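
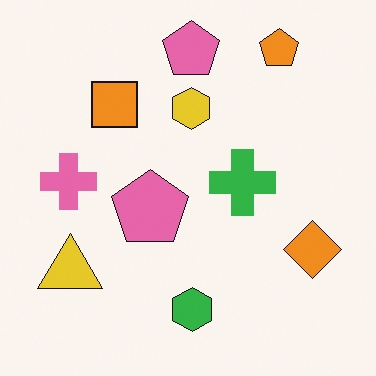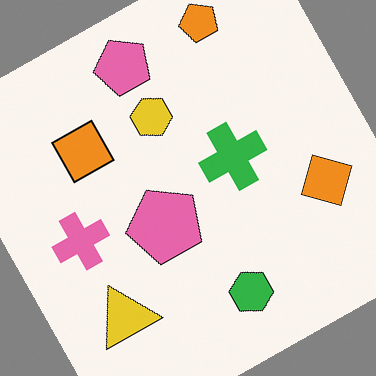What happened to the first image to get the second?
It was rotated counter-clockwise by a moderate amount.

Every shape is tilted by the same angle and the image corners show triangular fill wedges — a whole-image rotation by a non-right angle.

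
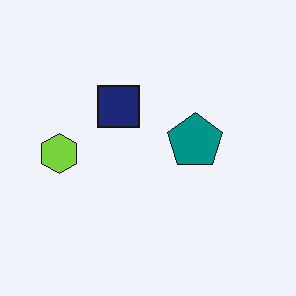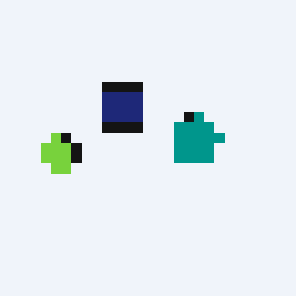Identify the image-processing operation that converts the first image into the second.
This is the original image coarsely pixelated.

Shapes are reduced to large square blocks; fine edges and outlines are lost — a downscale-then-upscale (mosaic) effect.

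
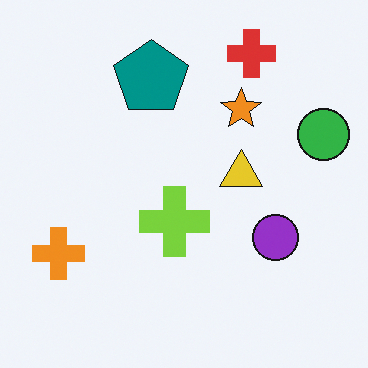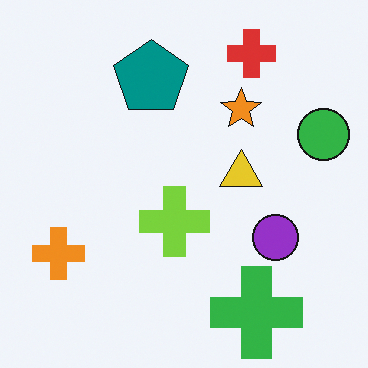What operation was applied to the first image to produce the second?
Overlaid with an additional green cross.

A green cross appears in the second image that is absent from the first.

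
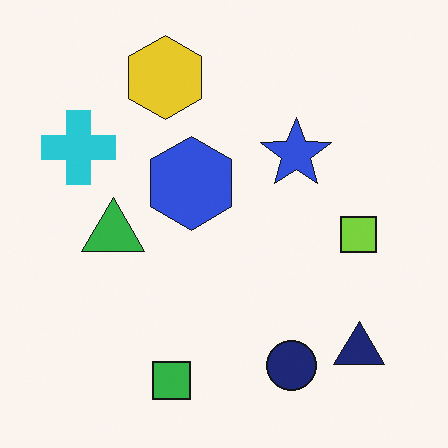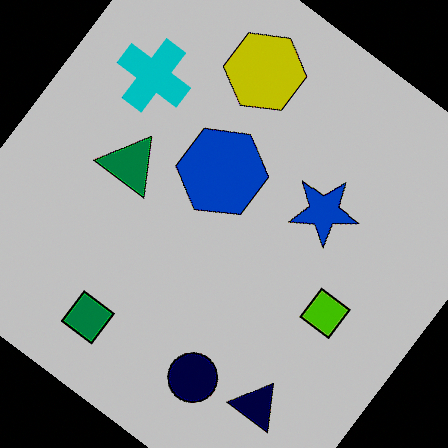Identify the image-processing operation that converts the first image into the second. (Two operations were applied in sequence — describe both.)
The image was rotated clockwise by a large amount — several tens of degrees, then heavily posterized to just a handful of flat colors.

Every shape is tilted by the same angle and the image corners show triangular fill wedges — a whole-image rotation by a non-right angle. Each flat color has snapped to a coarser quantized level — most visibly, the near-white background has dropped to a flat grey.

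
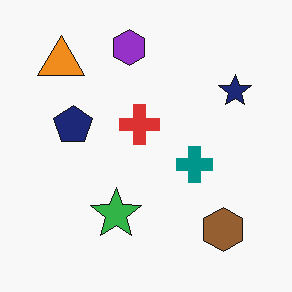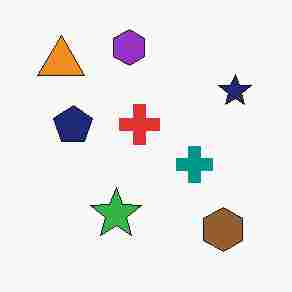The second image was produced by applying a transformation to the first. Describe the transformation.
The transformation is: degraded with heavy JPEG compression.

Blocky 8×8 compression artifacts appear around shape edges and the flat background shows ringing — characteristic JPEG degradation.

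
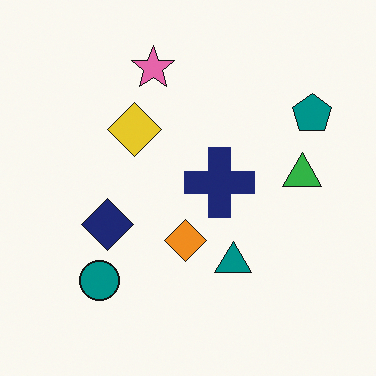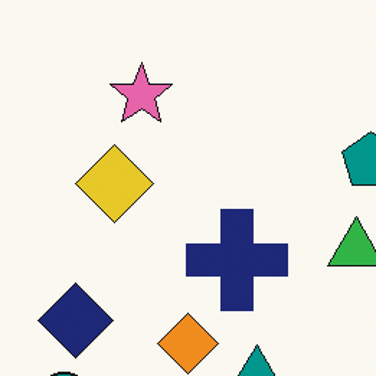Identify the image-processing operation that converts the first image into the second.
This is the original image cropped slightly and scaled back up.

The visible shapes are larger and the field of view is narrower; shapes near the original edges may be partly or wholly outside the frame — a crop-and-rescale.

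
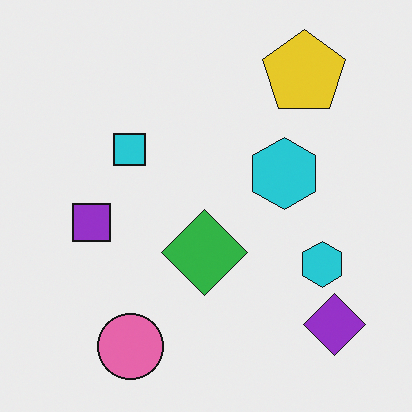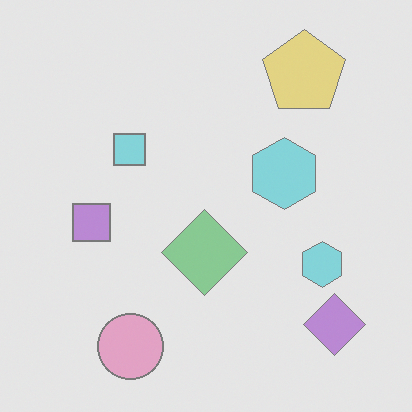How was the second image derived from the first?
It was washed out (contrast reduced).

Tones are pushed toward mid-grey across the whole image — a global contrast change.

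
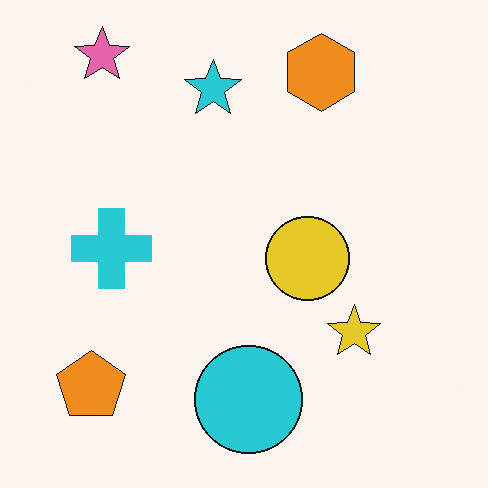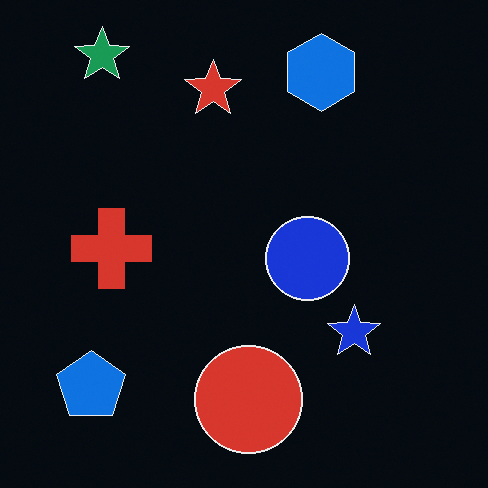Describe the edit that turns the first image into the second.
Color-inverted (negative).

The light background has become dark and every shape's color is its complement — a photographic negative.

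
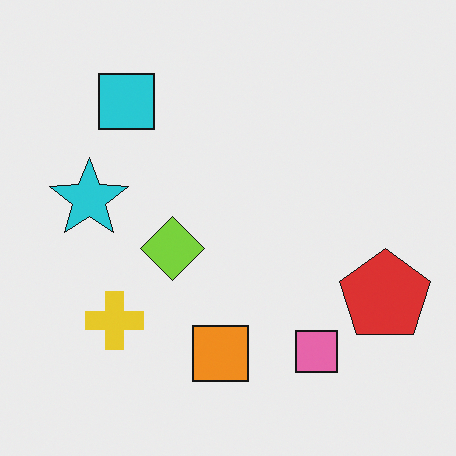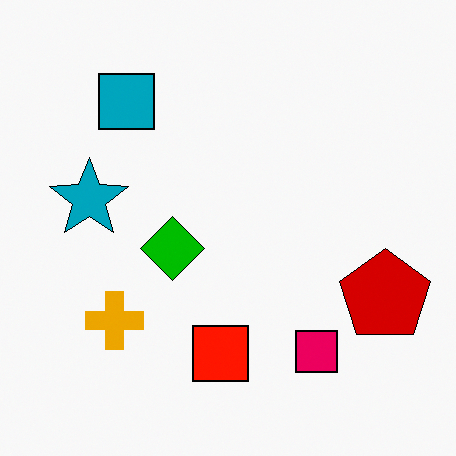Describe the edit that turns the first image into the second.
This is the original image boosted in contrast.

Tones are pushed away from mid-grey across the whole image — a global contrast change.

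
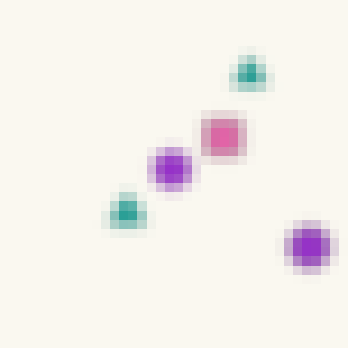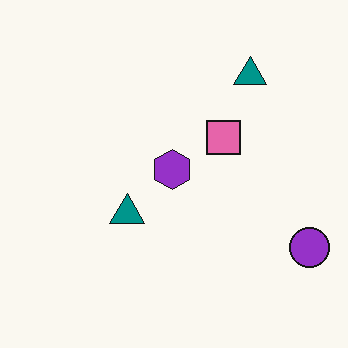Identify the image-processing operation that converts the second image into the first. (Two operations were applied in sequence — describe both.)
The image was heavily blurred, then coarsely pixelated.

Shape edges and outlines are uniformly softened across the whole image. Shapes are reduced to large square blocks; fine edges and outlines are lost — a downscale-then-upscale (mosaic) effect.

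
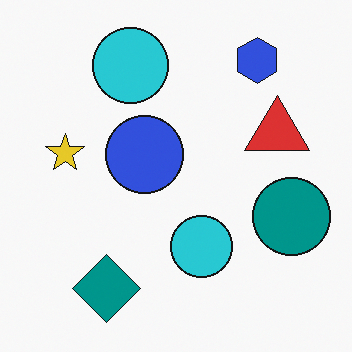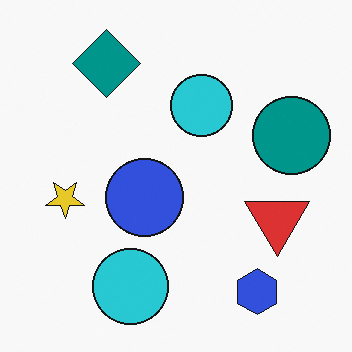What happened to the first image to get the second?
This is the original image flipped vertically (top ↔ bottom).

The blue hexagon is in the top-right of the first image and the bottom-right of the second — shapes on opposite sides of the horizontal midline have swapped in a mirror flip.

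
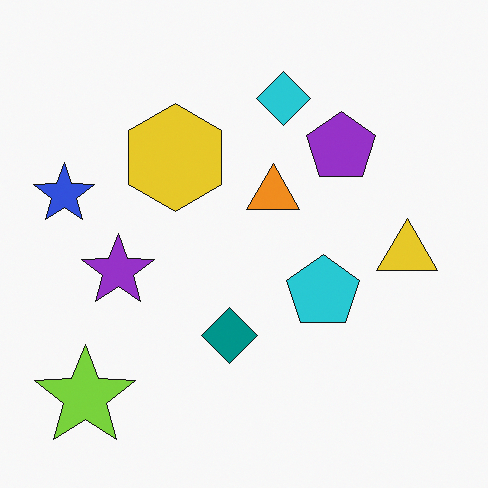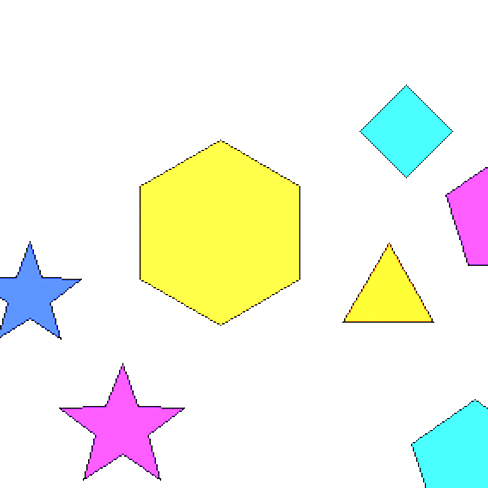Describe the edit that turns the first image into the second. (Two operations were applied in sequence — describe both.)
Cropped tightly and scaled back up, then noticeably brightened.

The visible shapes are larger and the field of view is narrower; shapes near the original edges may be partly or wholly outside the frame — a crop-and-rescale. Every pixel — background and shapes alike — is uniformly brightened.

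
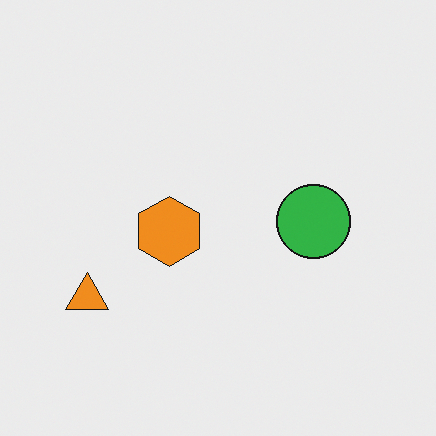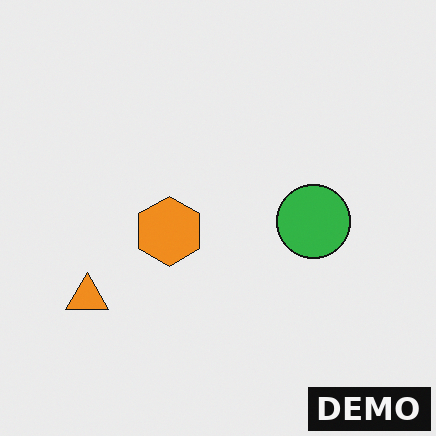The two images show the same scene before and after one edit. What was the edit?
This is the original image watermarked with the text "DEMO" in the lower-right corner.

A dark label reading "DEMO" appears in the lower-right corner.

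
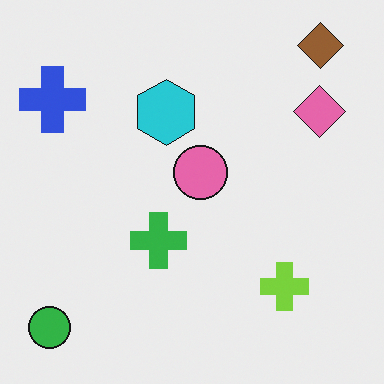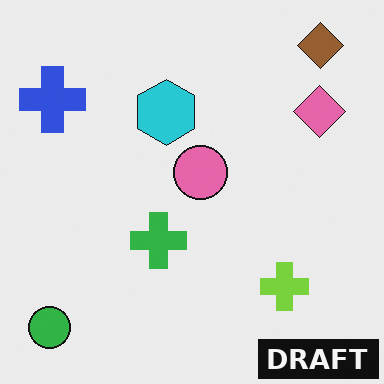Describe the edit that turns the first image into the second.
It was watermarked with the text "DRAFT" in the lower-right corner.

A dark label reading "DRAFT" appears in the lower-right corner.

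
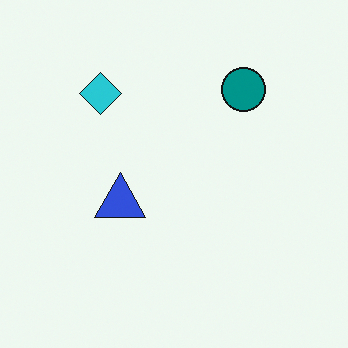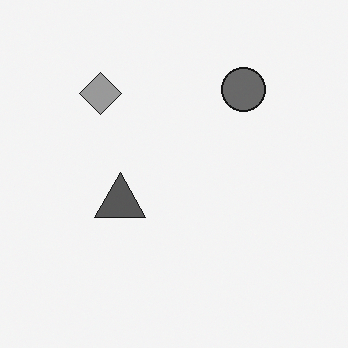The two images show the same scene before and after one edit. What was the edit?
The image was converted to grayscale.

All color is removed — every shape is now a shade of grey.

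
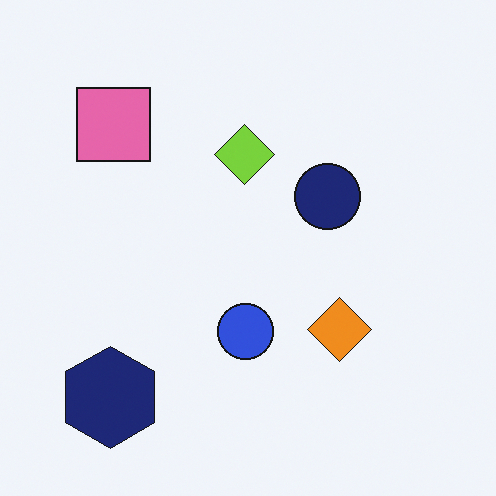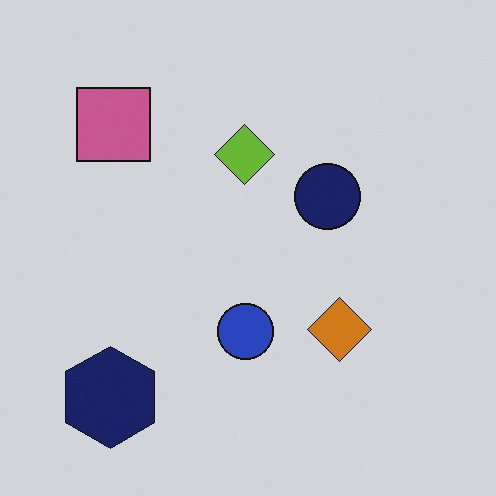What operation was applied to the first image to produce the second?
Darkened a little.

Every pixel — background and shapes alike — is uniformly darkened.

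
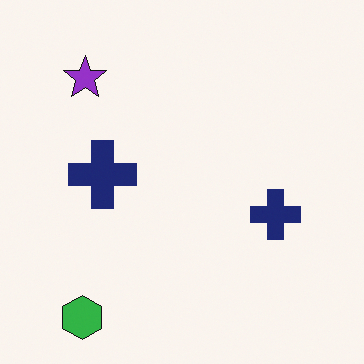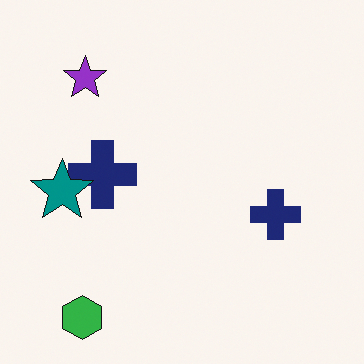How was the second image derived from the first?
Overlaid with an additional teal star.

A teal star appears in the second image that is absent from the first.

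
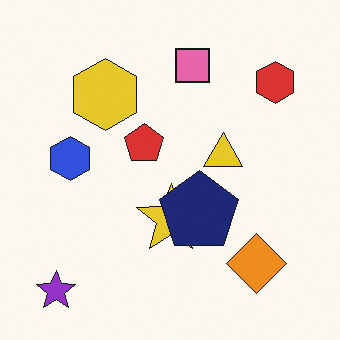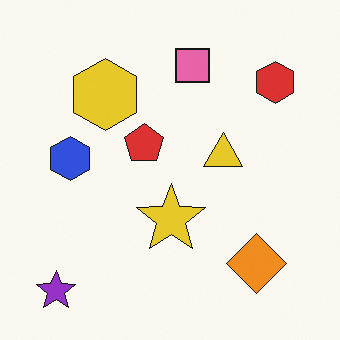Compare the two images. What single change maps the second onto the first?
It was overlaid with an additional navy pentagon.

A navy pentagon appears in the first image that is absent from the second.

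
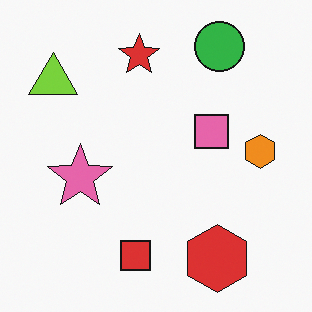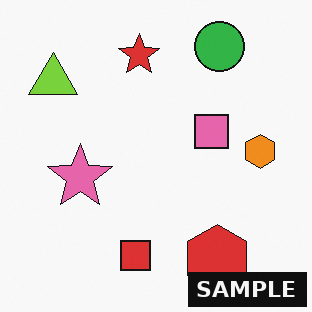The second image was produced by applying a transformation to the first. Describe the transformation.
Watermarked with the text "SAMPLE" in the lower-right corner.

A dark label reading "SAMPLE" appears in the lower-right corner.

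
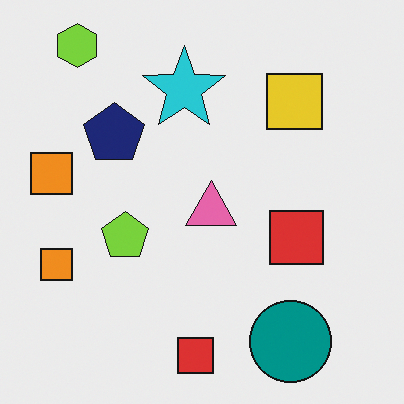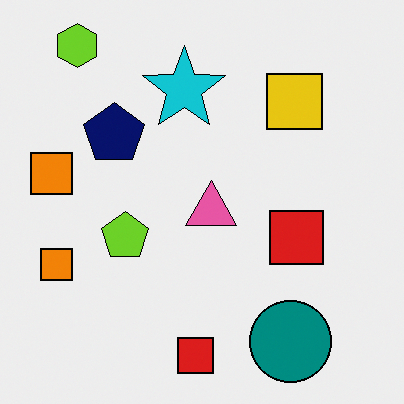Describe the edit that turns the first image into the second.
The transformation is: given slightly increased contrast.

Tones are pushed away from mid-grey across the whole image — a global contrast change.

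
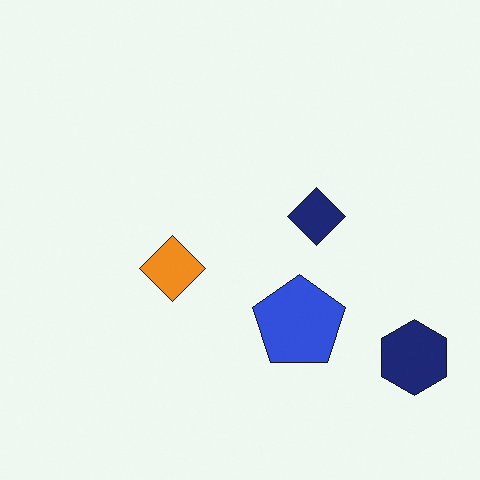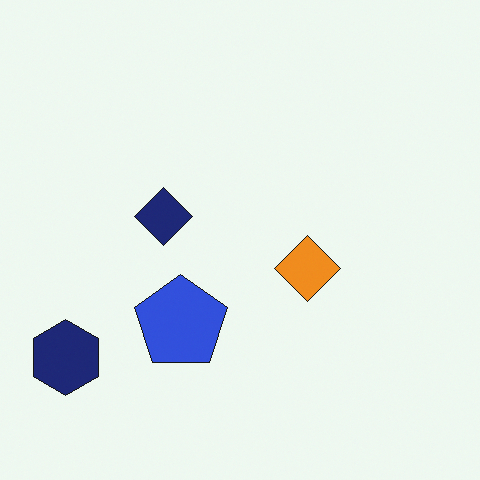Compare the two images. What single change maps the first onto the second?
The transformation is: flipped horizontally (left ↔ right).

The navy hexagon is in the bottom-right of the first image and the bottom-left of the second — shapes on opposite sides of the vertical midline have swapped in a mirror flip.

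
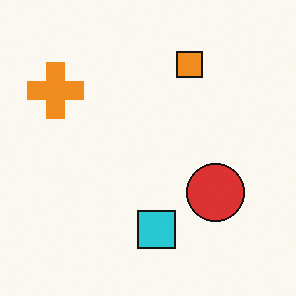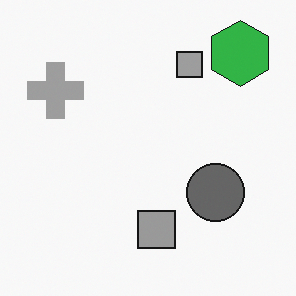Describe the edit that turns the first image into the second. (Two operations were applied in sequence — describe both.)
It was converted to grayscale, then overlaid with an additional green hexagon.

All color is removed — every shape is now a shade of grey. A green hexagon appears in the second image that is absent from the first.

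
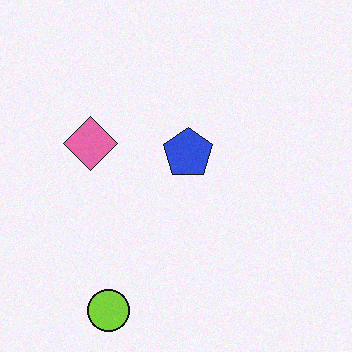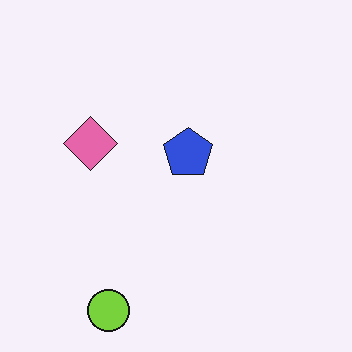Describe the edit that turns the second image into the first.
Degraded with subtle gaussian noise.

Random speckle covers the whole image, including the flat background.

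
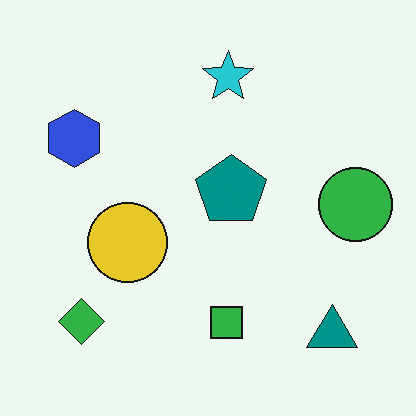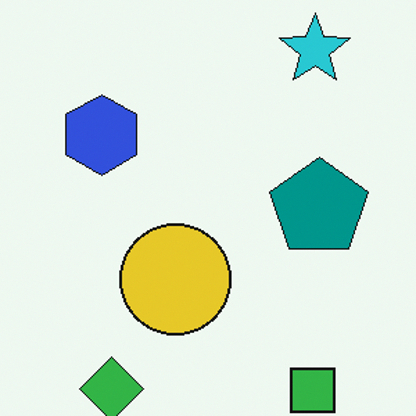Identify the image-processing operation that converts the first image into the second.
The transformation is: cropped slightly and scaled back up.

The visible shapes are larger and the field of view is narrower; shapes near the original edges may be partly or wholly outside the frame — a crop-and-rescale.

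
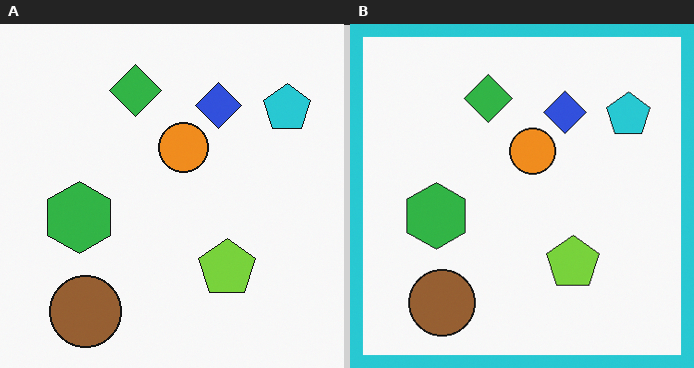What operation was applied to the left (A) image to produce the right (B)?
The transformation is: framed with a cyan border.

A solid cyan frame runs around the edge of the right (B) image, with the content slightly shrunk inside it.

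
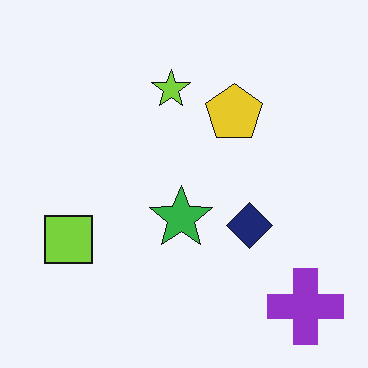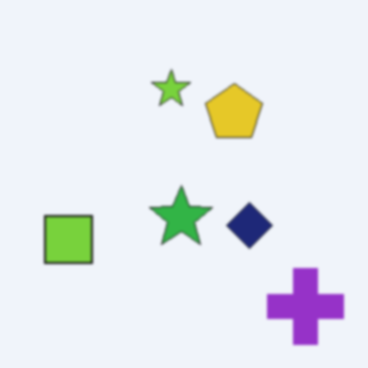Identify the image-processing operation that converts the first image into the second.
It was given a subtle gaussian blur.

Shape edges and outlines are uniformly softened across the whole image.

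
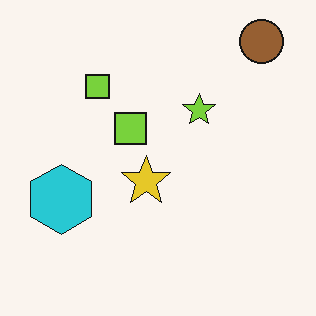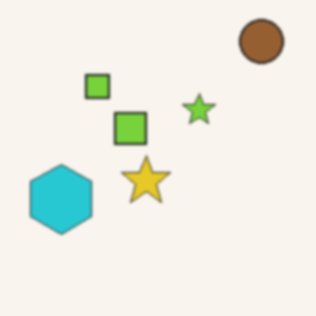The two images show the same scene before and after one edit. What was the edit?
This is the original image lightly blurred.

Shape edges and outlines are uniformly softened across the whole image.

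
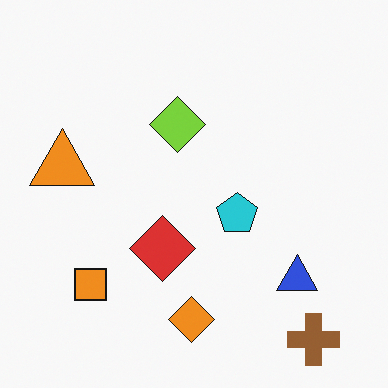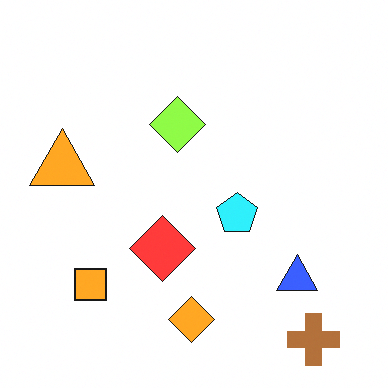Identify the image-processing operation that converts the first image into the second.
The image was slightly brightened.

Every pixel — background and shapes alike — is uniformly brightened.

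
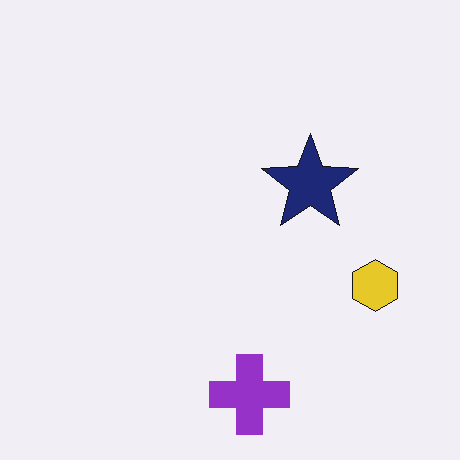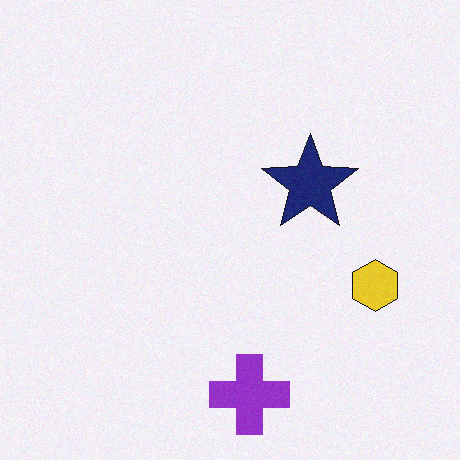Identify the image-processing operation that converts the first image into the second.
The second image is the first degraded with subtle gaussian noise.

Random speckle covers the whole image, including the flat background.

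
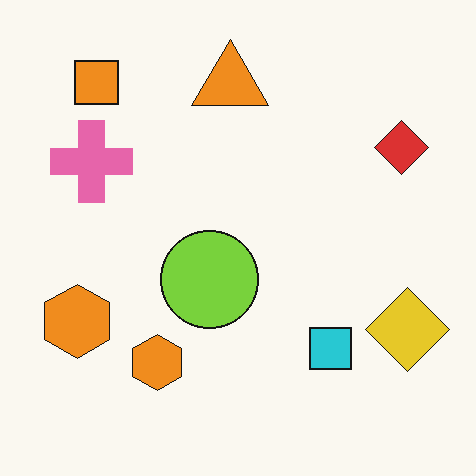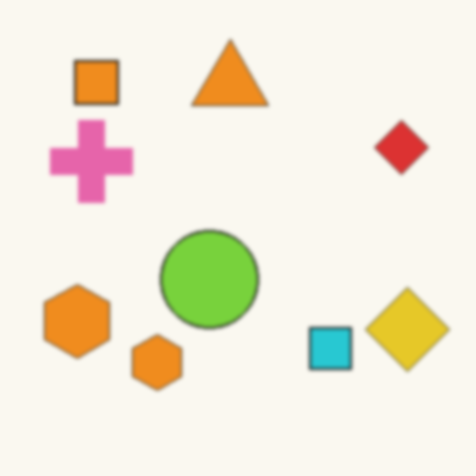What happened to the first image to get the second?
It was lightly blurred.

Shape edges and outlines are uniformly softened across the whole image.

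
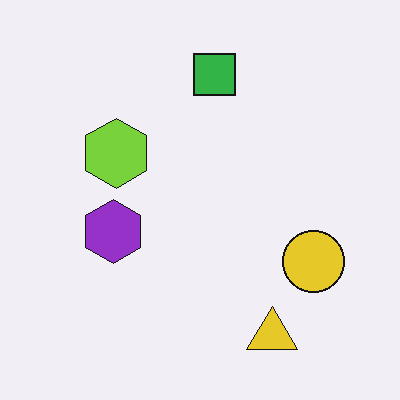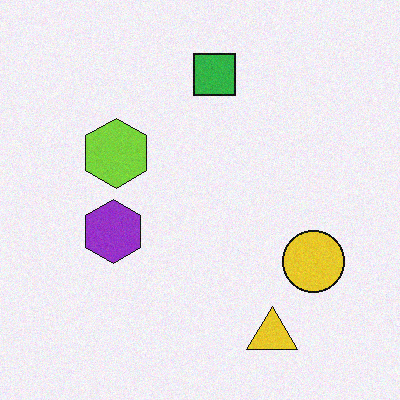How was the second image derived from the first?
It was degraded with subtle gaussian noise.

Random speckle covers the whole image, including the flat background.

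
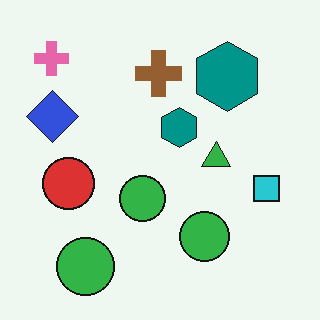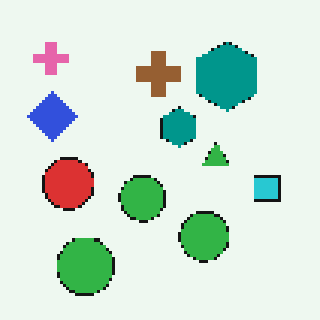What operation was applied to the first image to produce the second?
The second image is the first mildly pixelated.

Shapes are reduced to large square blocks; fine edges and outlines are lost — a downscale-then-upscale (mosaic) effect.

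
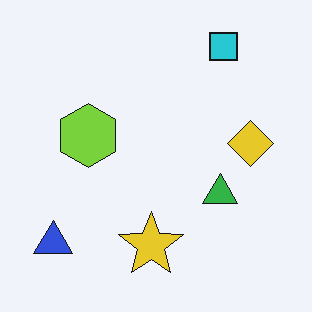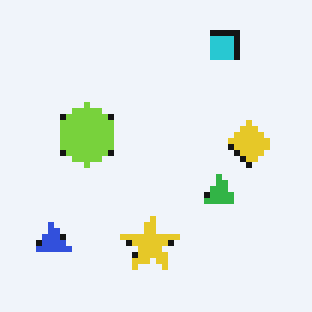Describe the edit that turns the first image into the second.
This is the original image moderately pixelated.

Shapes are reduced to large square blocks; fine edges and outlines are lost — a downscale-then-upscale (mosaic) effect.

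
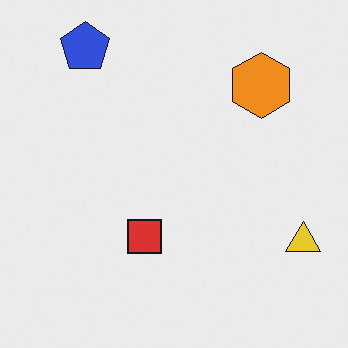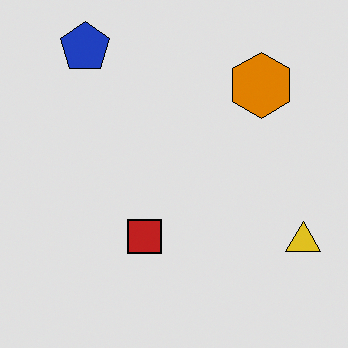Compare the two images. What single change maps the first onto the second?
This is the original image moderately posterized.

Each flat color has snapped to a coarser quantized level — most visibly, the near-white background has dropped to a flat grey.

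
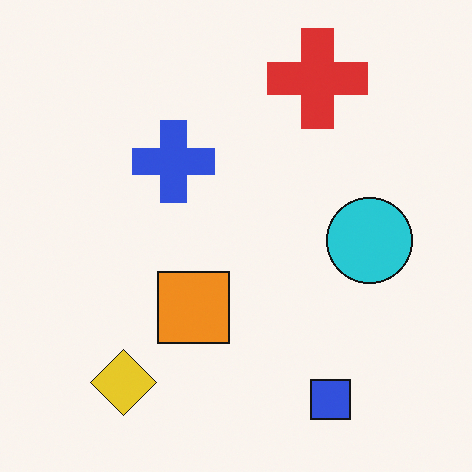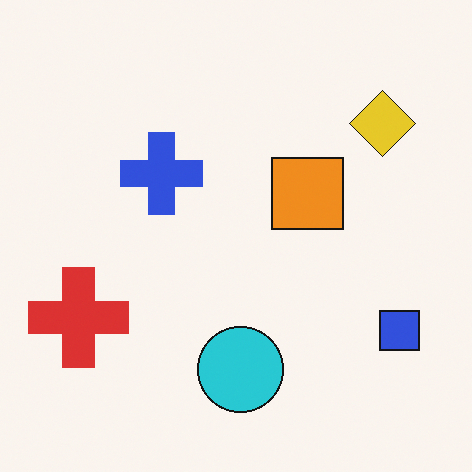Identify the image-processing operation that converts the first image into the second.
The image was transposed (reflected across the top-left ↔ bottom-right diagonal).

Shapes have swapped their row and column positions — what was in the top-right is now in the bottom-left — a diagonal reflection.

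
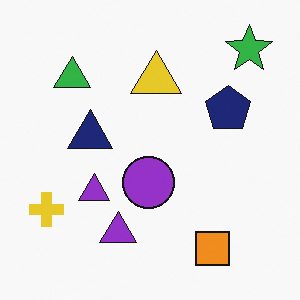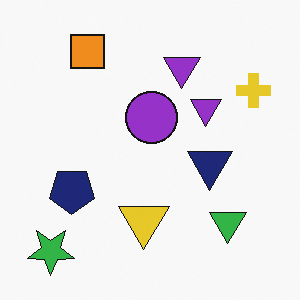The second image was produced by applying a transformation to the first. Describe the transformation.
Rotated 180°.

The green star sits in the top-right of the first image and the bottom-left of the second — consistent with a whole-image 180° rotation.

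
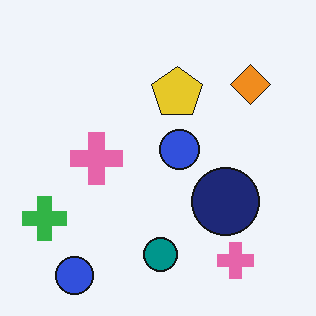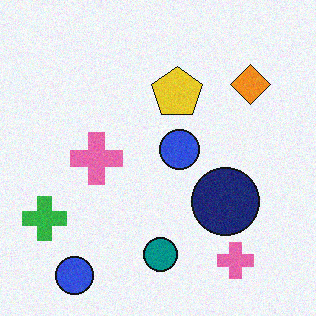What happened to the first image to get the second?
The transformation is: degraded with light additive noise.

Random speckle covers the whole image, including the flat background.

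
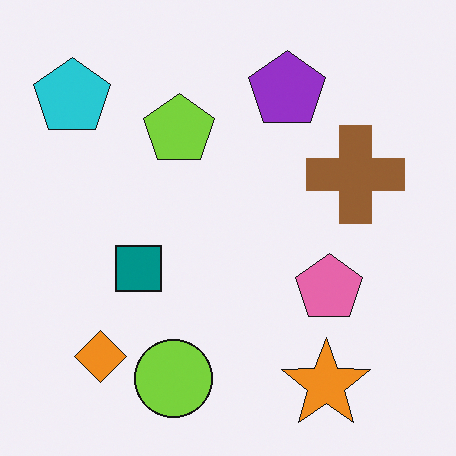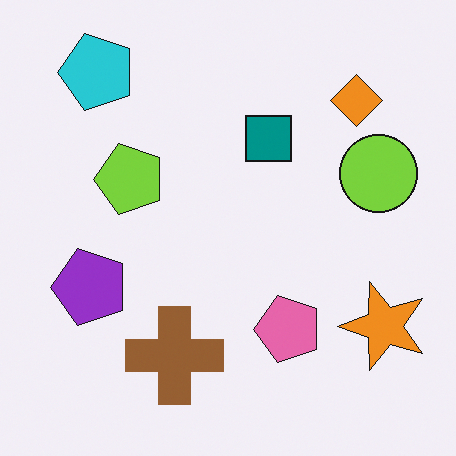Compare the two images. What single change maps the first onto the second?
Transposed (reflected across the top-left ↔ bottom-right diagonal).

Shapes have swapped their row and column positions — what was in the top-right is now in the bottom-left — a diagonal reflection.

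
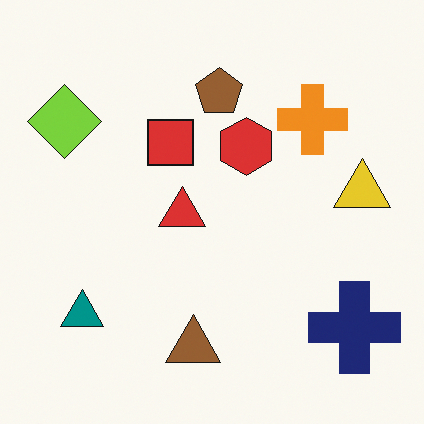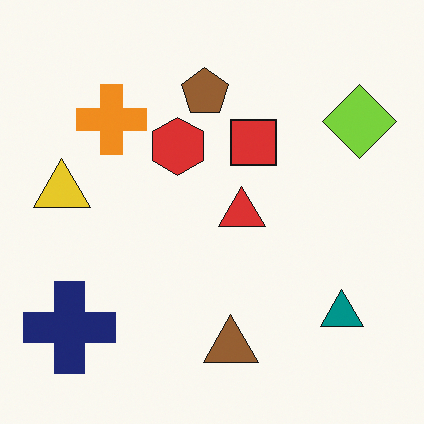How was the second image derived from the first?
This is the original image flipped horizontally (left ↔ right).

The yellow triangle is in the right of the first image and the left of the second — shapes on opposite sides of the vertical midline have swapped in a mirror flip.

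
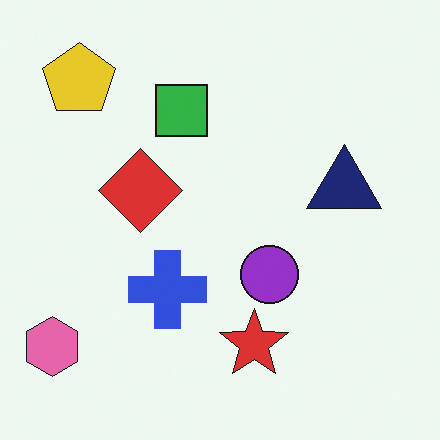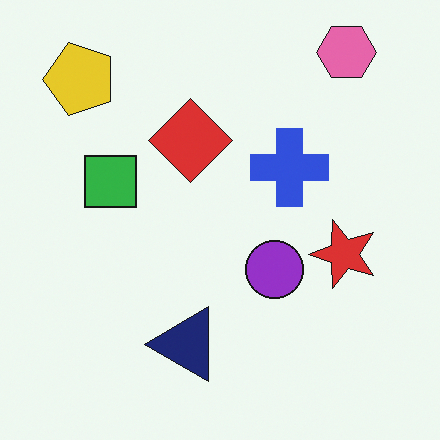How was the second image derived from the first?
It was transposed (reflected across the top-left ↔ bottom-right diagonal).

Shapes have swapped their row and column positions — what was in the top-right is now in the bottom-left — a diagonal reflection.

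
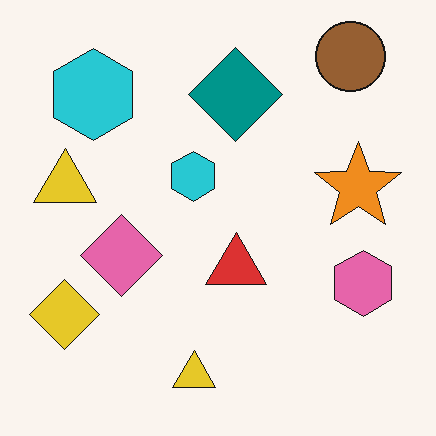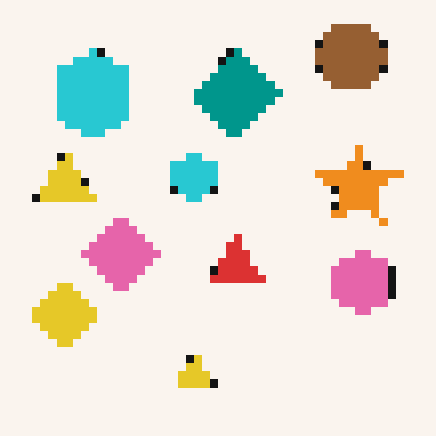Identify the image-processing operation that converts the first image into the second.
The second image is the first pixelated into visible square blocks.

Shapes are reduced to large square blocks; fine edges and outlines are lost — a downscale-then-upscale (mosaic) effect.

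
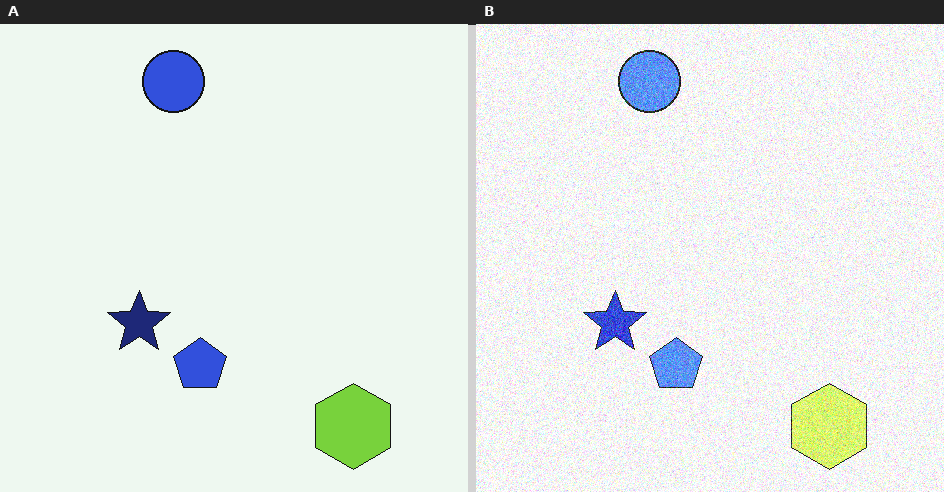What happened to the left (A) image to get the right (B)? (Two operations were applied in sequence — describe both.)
This is the original image noticeably brightened, then degraded with a thick layer of grain.

Every pixel — background and shapes alike — is uniformly brightened. Random speckle covers the whole image, including the flat background.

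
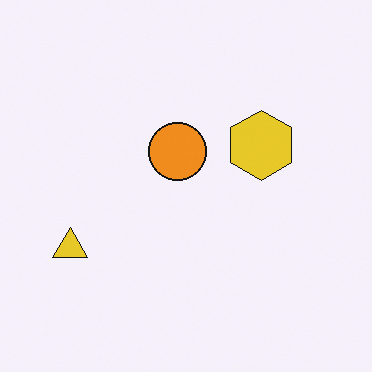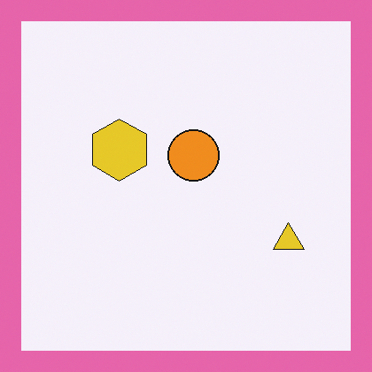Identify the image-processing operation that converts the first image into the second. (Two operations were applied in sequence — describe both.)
The transformation is: flipped horizontally (left ↔ right), then framed with a pink border.

The yellow triangle is in the left of the first image and the right of the second — shapes on opposite sides of the vertical midline have swapped in a mirror flip. A solid pink frame runs around the edge of the second image, with the content slightly shrunk inside it.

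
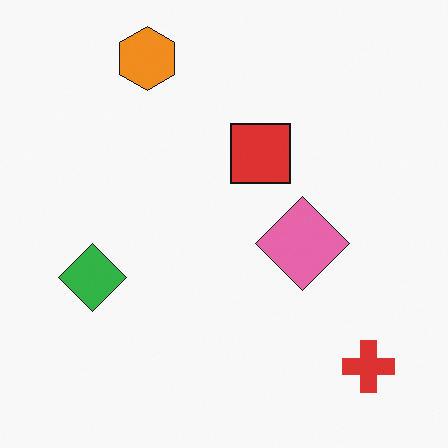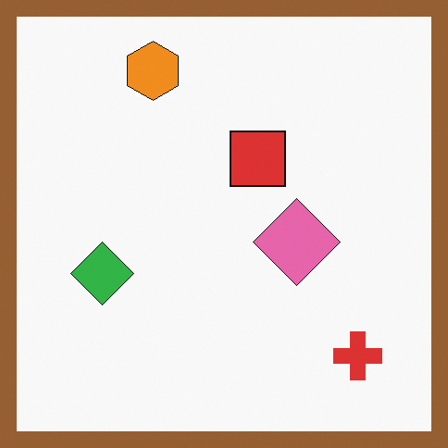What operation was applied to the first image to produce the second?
The transformation is: framed with a brown border.

A solid brown frame runs around the edge of the second image, with the content slightly shrunk inside it.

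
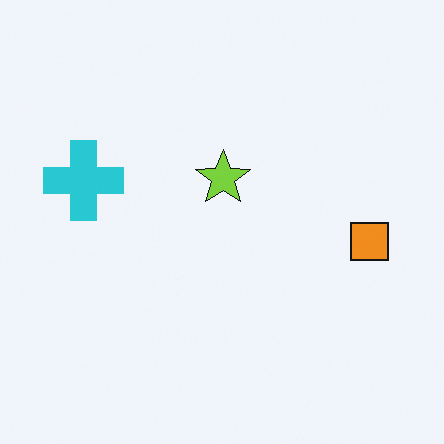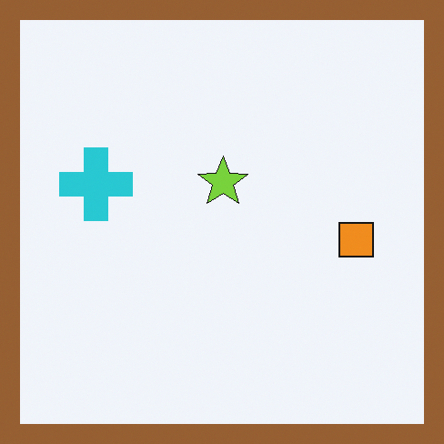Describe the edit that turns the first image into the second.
The transformation is: framed with a brown border.

A solid brown frame runs around the edge of the second image, with the content slightly shrunk inside it.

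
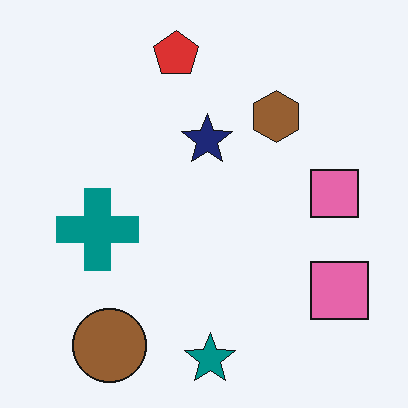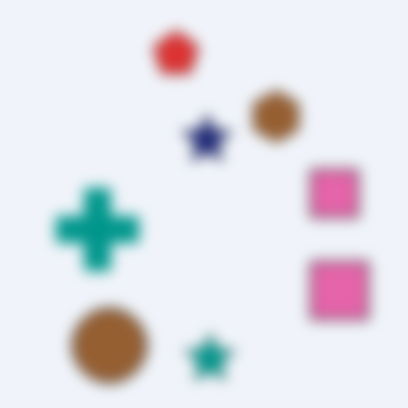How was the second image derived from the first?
The image was heavily blurred.

Shape edges and outlines are uniformly softened across the whole image.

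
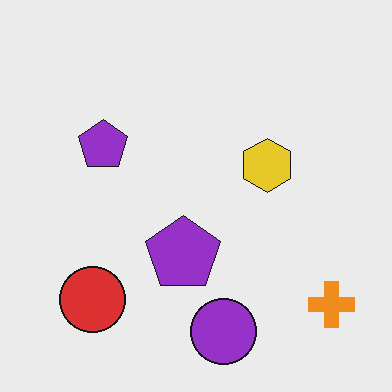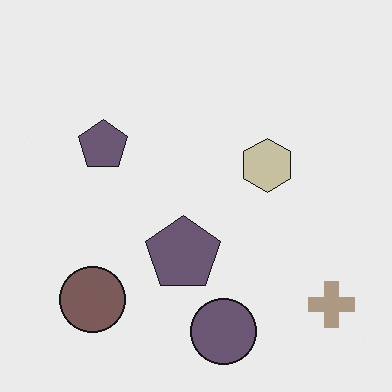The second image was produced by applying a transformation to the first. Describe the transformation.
This is the original image heavily desaturated.

All colors are more muted and greyish — a global saturation change.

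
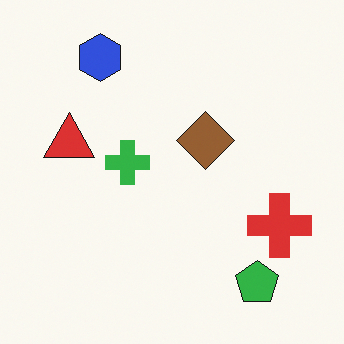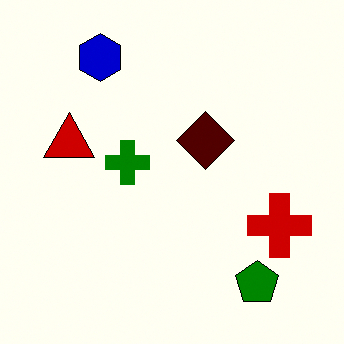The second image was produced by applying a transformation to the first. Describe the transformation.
The transformation is: given much higher contrast.

Tones are pushed away from mid-grey across the whole image — a global contrast change.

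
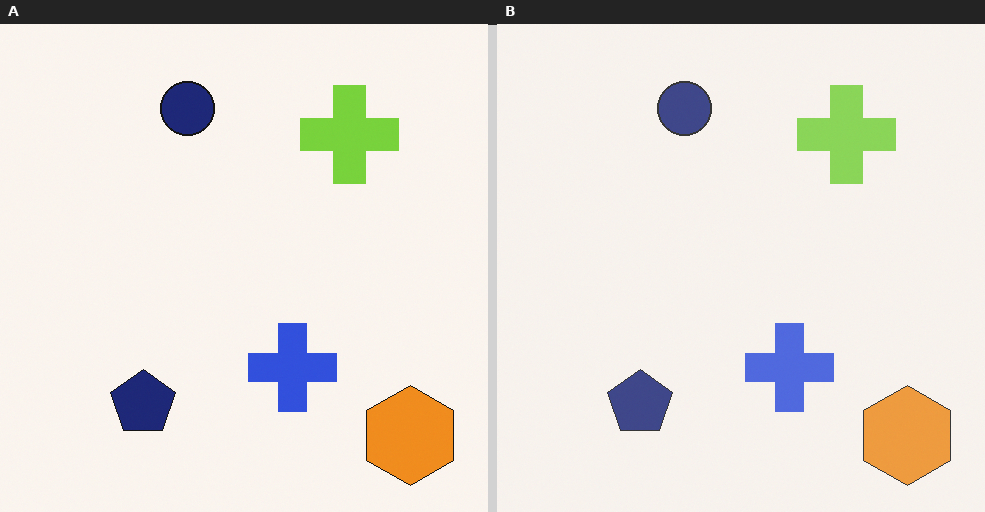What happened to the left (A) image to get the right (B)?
The right (B) image is the left (A) given slightly reduced contrast.

Tones are pushed toward mid-grey across the whole image — a global contrast change.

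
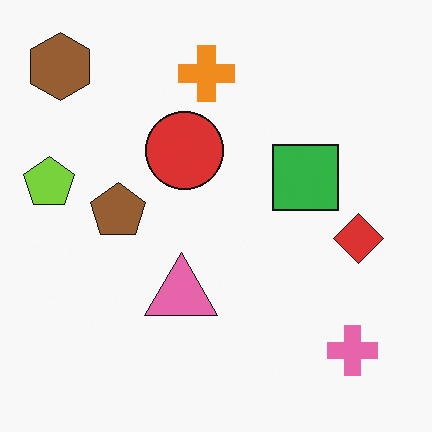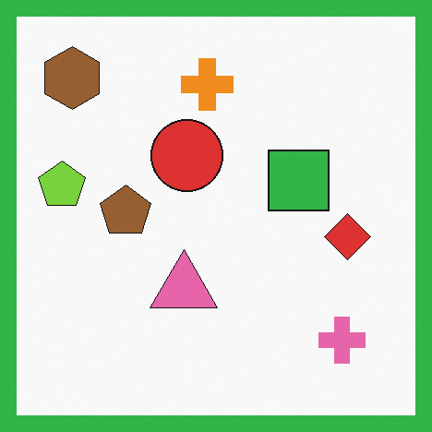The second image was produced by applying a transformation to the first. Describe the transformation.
The second image is the first framed with a green border.

A solid green frame runs around the edge of the second image, with the content slightly shrunk inside it.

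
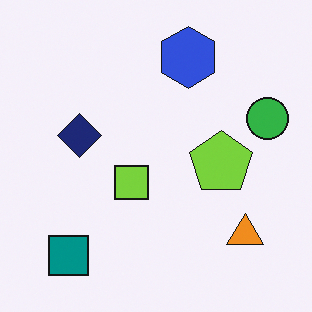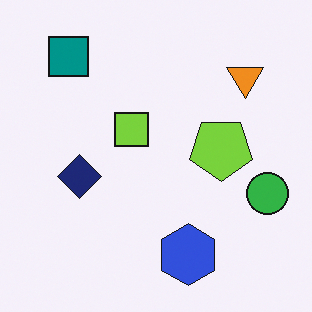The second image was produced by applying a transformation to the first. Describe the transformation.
It was flipped vertically (top ↔ bottom).

The teal square is in the bottom-left of the first image and the top-left of the second — shapes on opposite sides of the horizontal midline have swapped in a mirror flip.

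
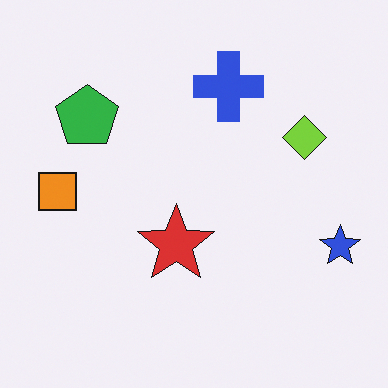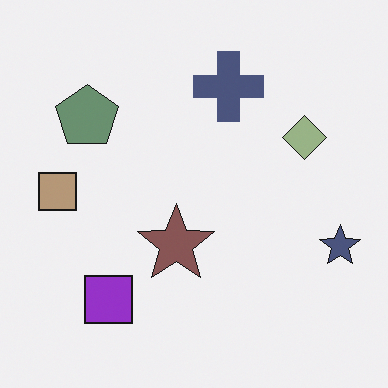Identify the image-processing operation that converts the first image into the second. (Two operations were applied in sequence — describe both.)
The image was made much more muted (saturation change), then overlaid with an additional purple square.

All colors are more muted and greyish — a global saturation change. A purple square appears in the second image that is absent from the first.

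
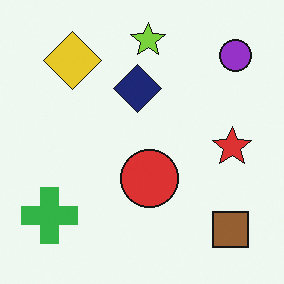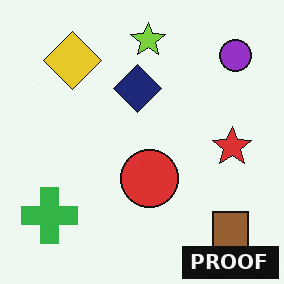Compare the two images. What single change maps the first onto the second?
The second image is the first watermarked with the text "PROOF" in the lower-right corner.

A dark label reading "PROOF" appears in the lower-right corner.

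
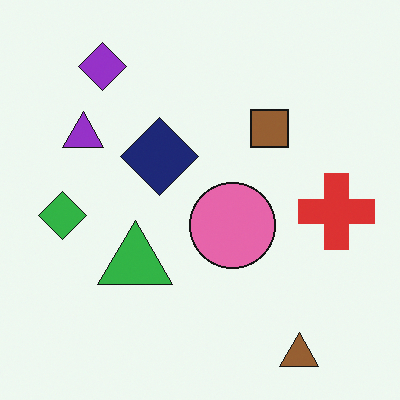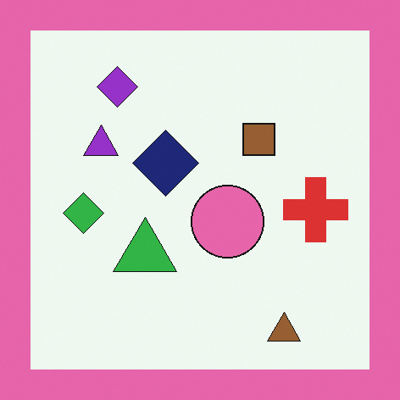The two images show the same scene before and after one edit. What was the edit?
The transformation is: framed with a pink border.

A solid pink frame runs around the edge of the second image, with the content slightly shrunk inside it.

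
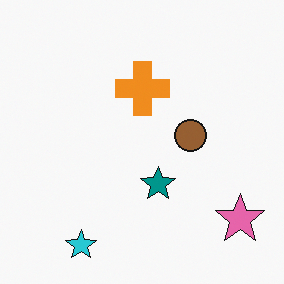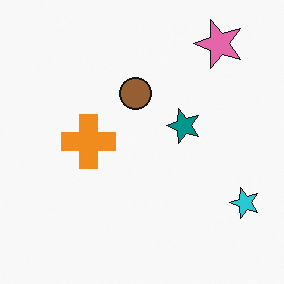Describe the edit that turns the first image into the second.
Rotated 90° counter-clockwise.

The pink star sits in the bottom-right of the first image and the top-right of the second — consistent with a whole-image 90° counter-clockwise rotation.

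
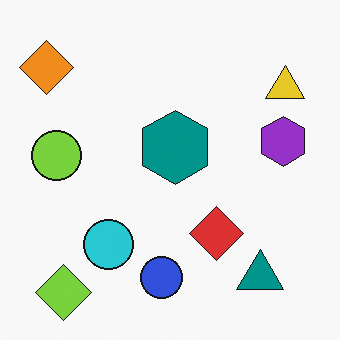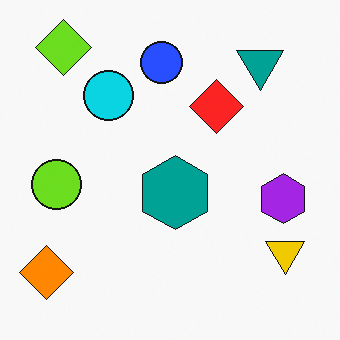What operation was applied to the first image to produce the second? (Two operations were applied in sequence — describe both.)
Slightly oversaturated, then flipped vertically (top ↔ bottom).

All colors are more vivid — a global saturation change. The lime diamond is in the bottom-left of the first image and the top-left of the second — shapes on opposite sides of the horizontal midline have swapped in a mirror flip.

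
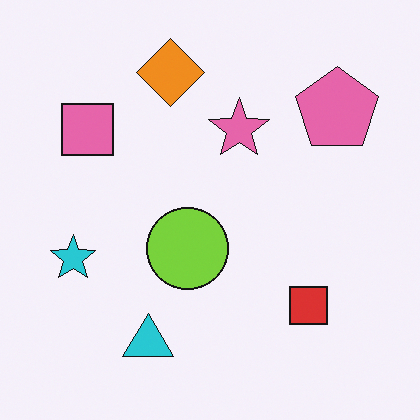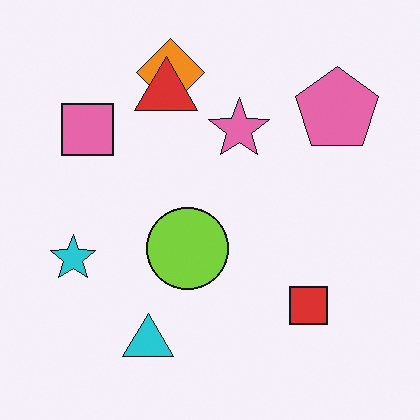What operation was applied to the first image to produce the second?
Overlaid with an additional red triangle.

A red triangle appears in the second image that is absent from the first.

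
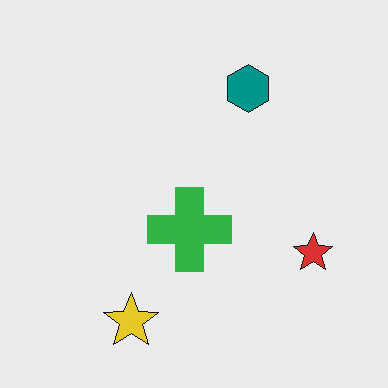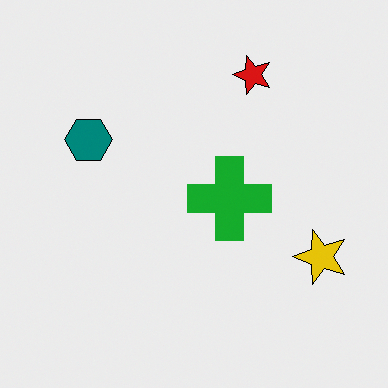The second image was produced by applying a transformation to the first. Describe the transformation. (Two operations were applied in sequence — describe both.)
Given slightly increased contrast, then rotated 90° counter-clockwise.

Tones are pushed away from mid-grey across the whole image — a global contrast change. The yellow star sits in the bottom of the first image and the right of the second — consistent with a whole-image 90° counter-clockwise rotation.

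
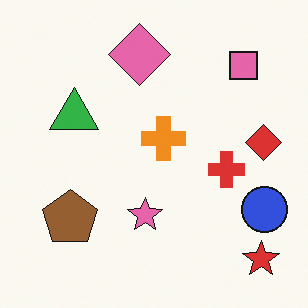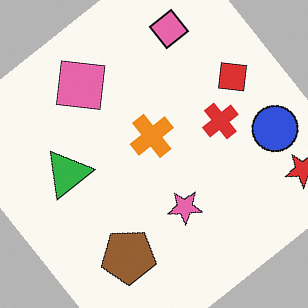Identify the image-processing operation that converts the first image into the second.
Rotated counter-clockwise by a large amount — several tens of degrees.

Every shape is tilted by the same angle and the image corners show triangular fill wedges — a whole-image rotation by a non-right angle.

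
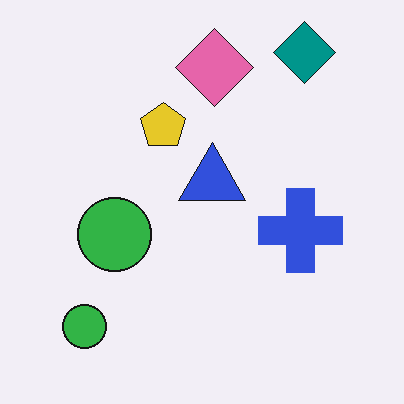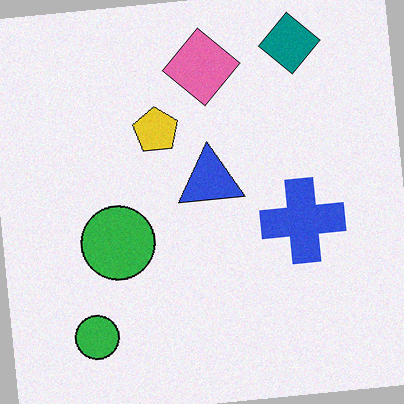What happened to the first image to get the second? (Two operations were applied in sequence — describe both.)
The image was degraded with subtle gaussian noise, then rotated counter-clockwise by a few degrees.

Random speckle covers the whole image, including the flat background. Every shape is tilted by the same angle and the image corners show triangular fill wedges — a whole-image rotation by a non-right angle.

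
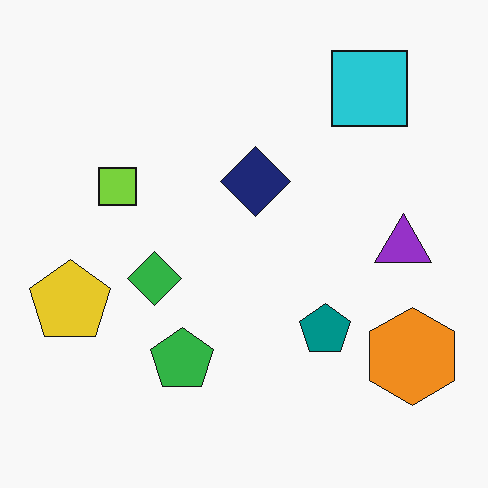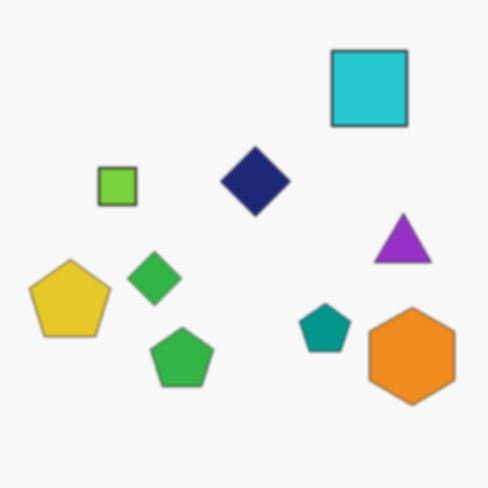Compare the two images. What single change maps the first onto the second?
This is the original image lightly blurred.

Shape edges and outlines are uniformly softened across the whole image.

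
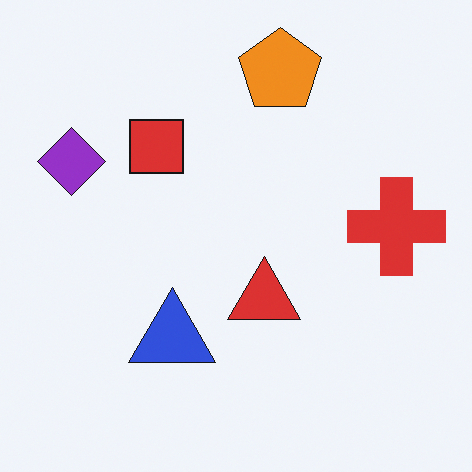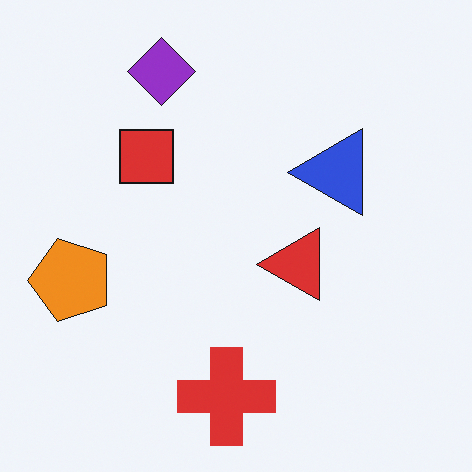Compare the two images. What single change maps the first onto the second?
The image was transposed (reflected across the top-left ↔ bottom-right diagonal).

Shapes have swapped their row and column positions — what was in the top-right is now in the bottom-left — a diagonal reflection.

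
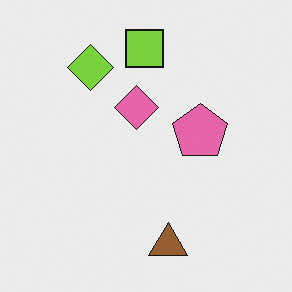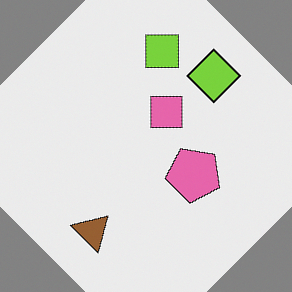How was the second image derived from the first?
Rotated clockwise by a large amount — several tens of degrees.

Every shape is tilted by the same angle and the image corners show triangular fill wedges — a whole-image rotation by a non-right angle.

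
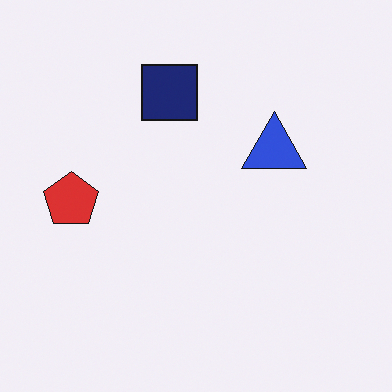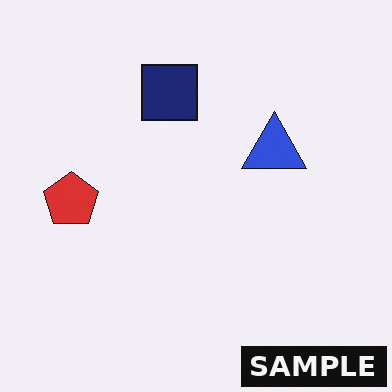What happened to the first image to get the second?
Watermarked with the text "SAMPLE" in the lower-right corner.

A dark label reading "SAMPLE" appears in the lower-right corner.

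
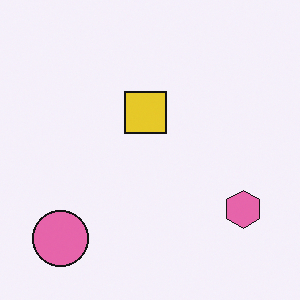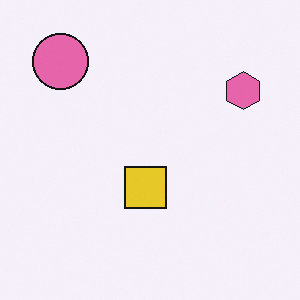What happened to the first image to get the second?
The second image is the first flipped vertically (top ↔ bottom).

The pink circle is in the bottom-left of the first image and the top-left of the second — shapes on opposite sides of the horizontal midline have swapped in a mirror flip.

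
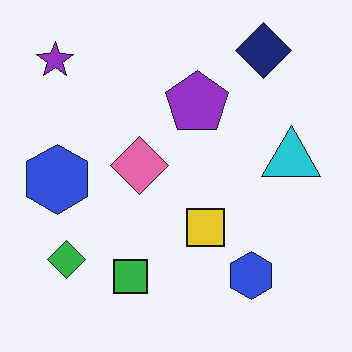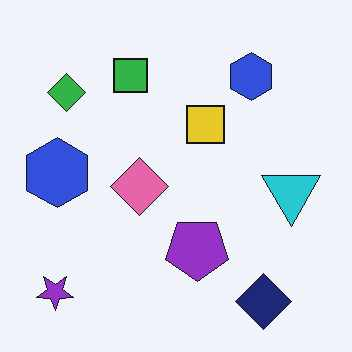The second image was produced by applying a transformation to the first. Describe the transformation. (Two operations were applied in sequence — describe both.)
This is the original image flipped vertically (top ↔ bottom), then JPEG-compressed with visible artifacts.

The navy diamond is in the top-right of the first image and the bottom-right of the second — shapes on opposite sides of the horizontal midline have swapped in a mirror flip. Blocky 8×8 compression artifacts appear around shape edges and the flat background shows ringing — characteristic JPEG degradation.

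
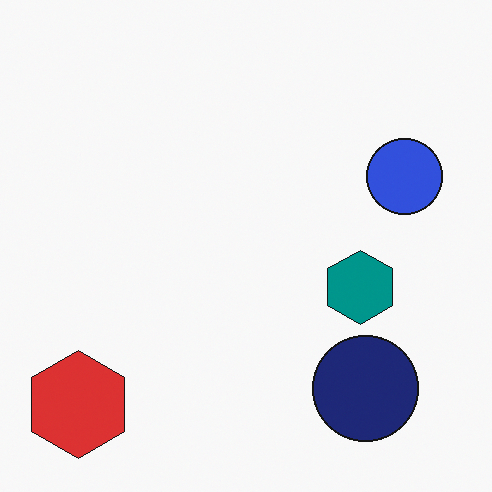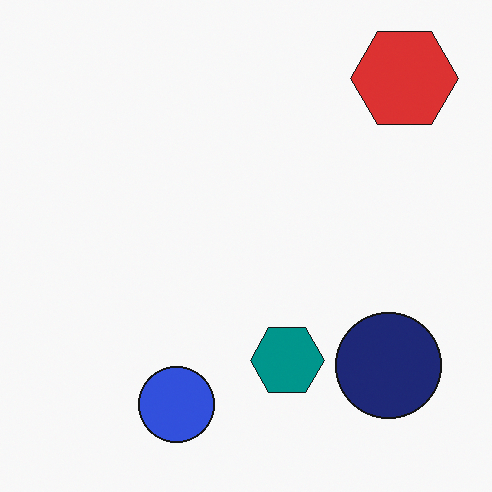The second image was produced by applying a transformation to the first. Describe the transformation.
The image was transposed (reflected across the top-left ↔ bottom-right diagonal).

Shapes have swapped their row and column positions — what was in the top-right is now in the bottom-left — a diagonal reflection.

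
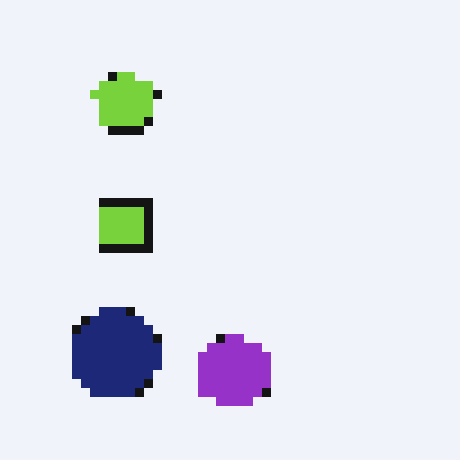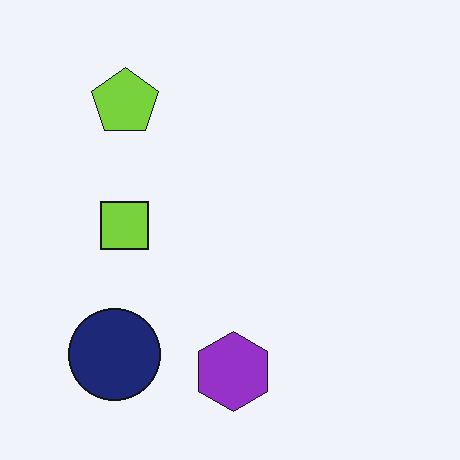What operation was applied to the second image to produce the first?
This is the original image coarsely pixelated.

Shapes are reduced to large square blocks; fine edges and outlines are lost — a downscale-then-upscale (mosaic) effect.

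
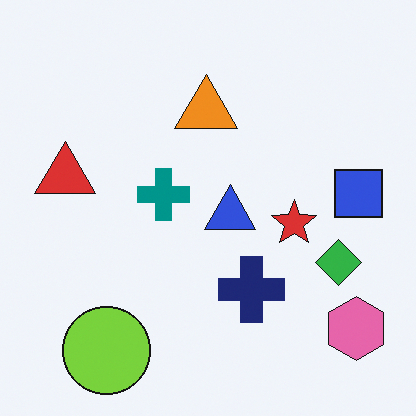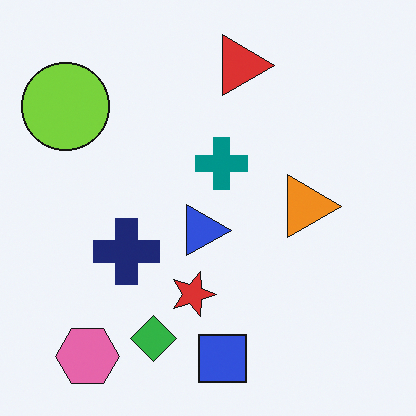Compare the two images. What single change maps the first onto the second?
Rotated 90° clockwise.

The pink hexagon sits in the bottom-right of the first image and the bottom-left of the second — consistent with a whole-image 90° clockwise rotation.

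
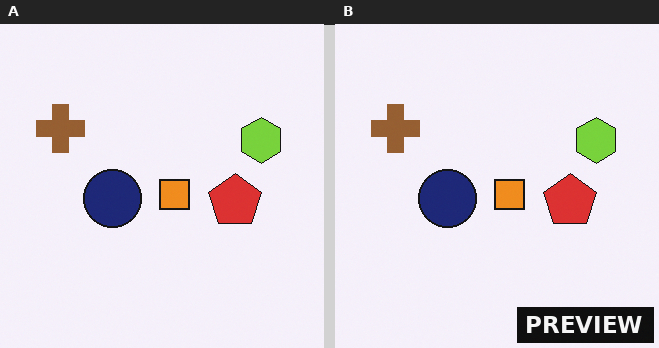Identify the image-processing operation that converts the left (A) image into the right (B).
Watermarked with the text "PREVIEW" in the lower-right corner.

A dark label reading "PREVIEW" appears in the lower-right corner.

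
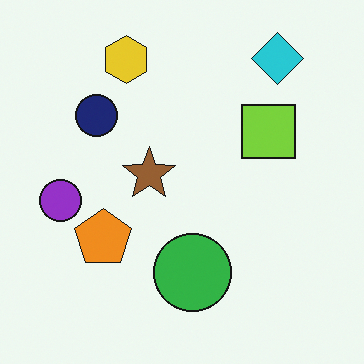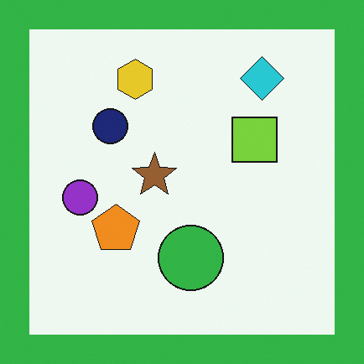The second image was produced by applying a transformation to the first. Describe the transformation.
The transformation is: framed with a green border.

A solid green frame runs around the edge of the second image, with the content slightly shrunk inside it.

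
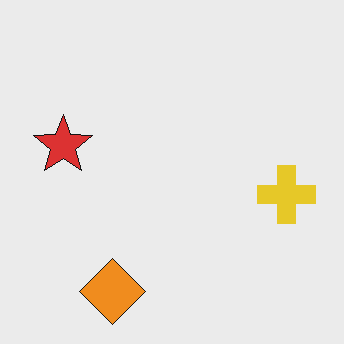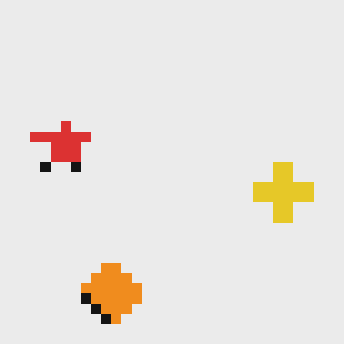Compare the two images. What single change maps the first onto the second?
The image was heavily pixelated into large blocks.

Shapes are reduced to large square blocks; fine edges and outlines are lost — a downscale-then-upscale (mosaic) effect.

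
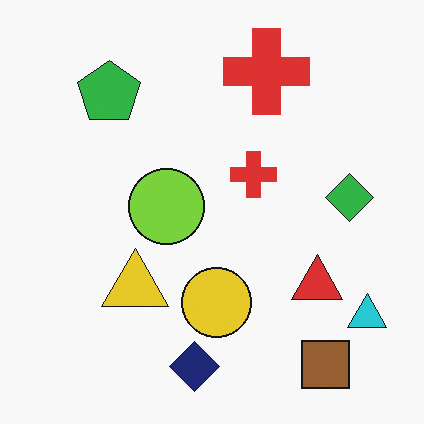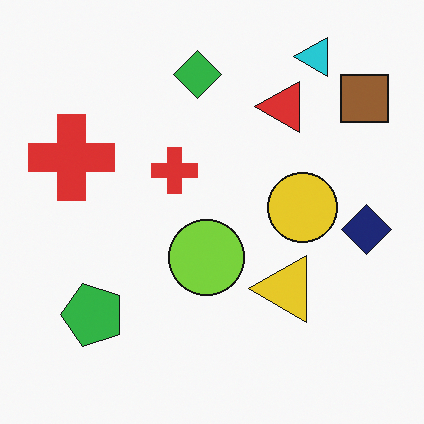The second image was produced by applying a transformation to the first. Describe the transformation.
The second image is the first rotated 90° counter-clockwise.

The brown square sits in the bottom-right of the first image and the top-right of the second — consistent with a whole-image 90° counter-clockwise rotation.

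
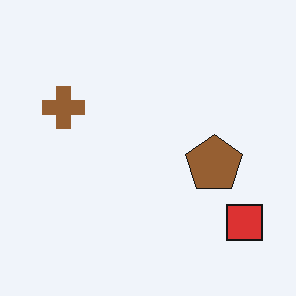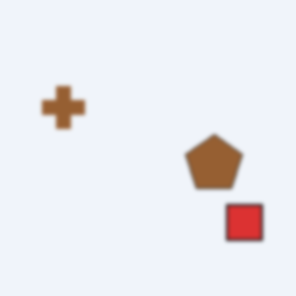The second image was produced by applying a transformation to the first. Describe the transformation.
The transformation is: given a subtle gaussian blur.

Shape edges and outlines are uniformly softened across the whole image.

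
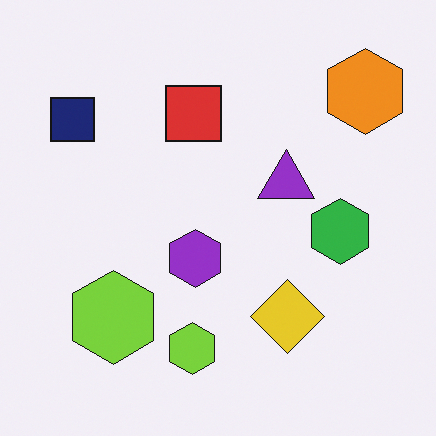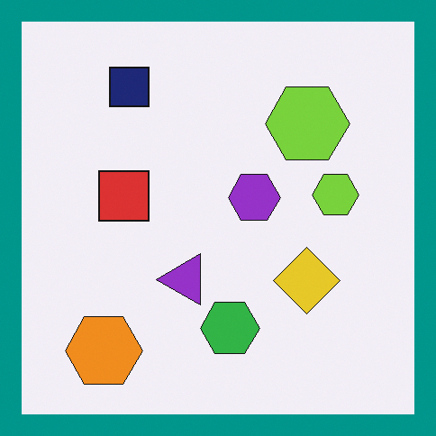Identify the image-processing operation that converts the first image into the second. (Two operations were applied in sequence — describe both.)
The transformation is: transposed (reflected across the top-left ↔ bottom-right diagonal), then framed with a teal border.

Shapes have swapped their row and column positions — what was in the top-right is now in the bottom-left — a diagonal reflection. A solid teal frame runs around the edge of the second image, with the content slightly shrunk inside it.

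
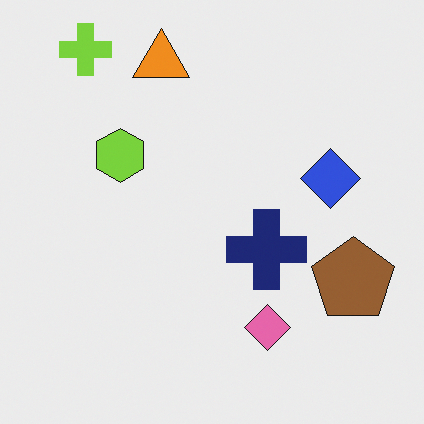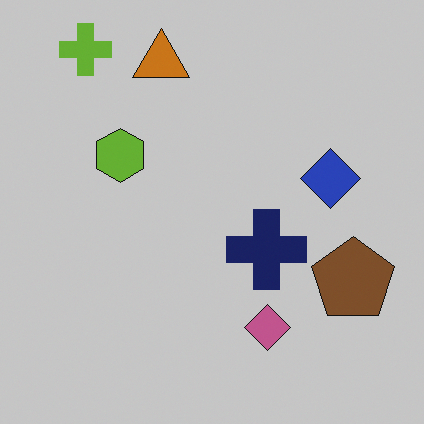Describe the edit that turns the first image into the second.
It was slightly darkened.

Every pixel — background and shapes alike — is uniformly darkened.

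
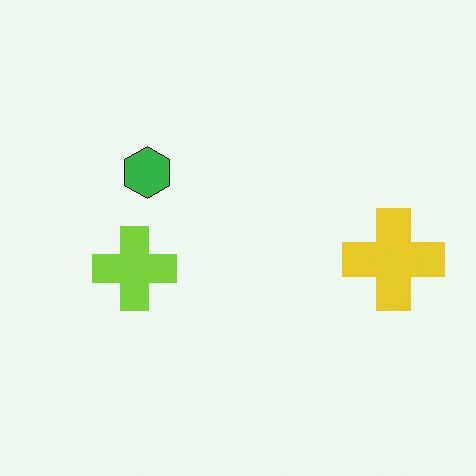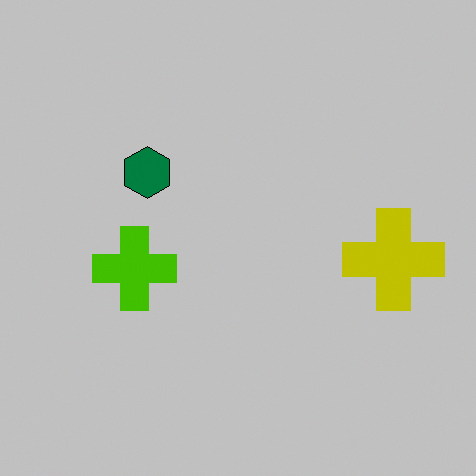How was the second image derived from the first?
This is the original image aggressively posterized.

Each flat color has snapped to a coarser quantized level — most visibly, the near-white background has dropped to a flat grey.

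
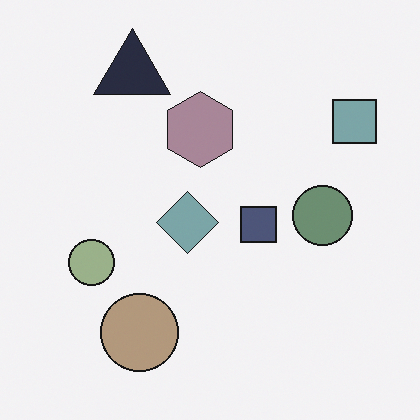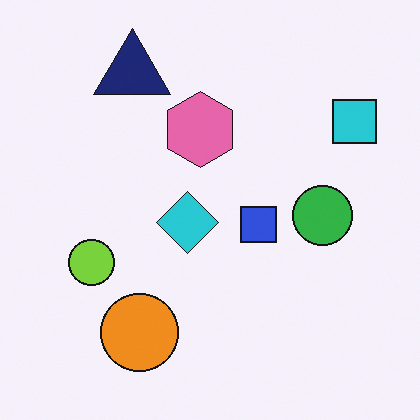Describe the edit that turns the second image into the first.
The first image is the second heavily desaturated.

All colors are more muted and greyish — a global saturation change.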